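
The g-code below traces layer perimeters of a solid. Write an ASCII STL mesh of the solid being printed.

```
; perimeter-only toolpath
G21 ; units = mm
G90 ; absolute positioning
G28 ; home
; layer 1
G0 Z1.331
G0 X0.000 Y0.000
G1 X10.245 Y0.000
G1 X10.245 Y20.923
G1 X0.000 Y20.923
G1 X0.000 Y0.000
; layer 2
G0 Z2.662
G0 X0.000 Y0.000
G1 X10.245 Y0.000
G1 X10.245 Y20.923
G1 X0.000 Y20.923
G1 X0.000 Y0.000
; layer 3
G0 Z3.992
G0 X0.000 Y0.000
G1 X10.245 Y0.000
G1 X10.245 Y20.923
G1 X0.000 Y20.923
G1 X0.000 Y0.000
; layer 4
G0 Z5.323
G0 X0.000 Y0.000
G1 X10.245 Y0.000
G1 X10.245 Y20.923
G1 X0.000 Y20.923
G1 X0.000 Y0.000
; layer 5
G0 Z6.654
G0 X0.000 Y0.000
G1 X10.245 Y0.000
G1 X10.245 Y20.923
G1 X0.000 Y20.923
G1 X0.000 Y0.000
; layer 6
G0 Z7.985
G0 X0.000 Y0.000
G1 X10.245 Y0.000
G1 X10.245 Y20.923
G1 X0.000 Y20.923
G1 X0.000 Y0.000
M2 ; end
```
solid part
  facet normal 0.0000 0.0000 -1.0000
    outer loop
      vertex 10.245 20.923 0.000
      vertex 10.245 0.000 0.000
      vertex 0.000 0.000 0.000
    endloop
  endfacet
  facet normal 0.0000 0.0000 -1.0000
    outer loop
      vertex 0.000 20.923 0.000
      vertex 10.245 20.923 0.000
      vertex 0.000 0.000 0.000
    endloop
  endfacet
  facet normal 0.0000 0.0000 1.0000
    outer loop
      vertex 0.000 0.000 7.985
      vertex 10.245 0.000 7.985
      vertex 10.245 20.923 7.985
    endloop
  endfacet
  facet normal 0.0000 0.0000 1.0000
    outer loop
      vertex 0.000 0.000 7.985
      vertex 10.245 20.923 7.985
      vertex 0.000 20.923 7.985
    endloop
  endfacet
  facet normal 0.0000 -1.0000 0.0000
    outer loop
      vertex 0.000 0.000 0.000
      vertex 10.245 0.000 0.000
      vertex 10.245 0.000 7.985
    endloop
  endfacet
  facet normal 0.0000 -1.0000 0.0000
    outer loop
      vertex 0.000 0.000 0.000
      vertex 10.245 0.000 7.985
      vertex 0.000 0.000 7.985
    endloop
  endfacet
  facet normal 0.0000 1.0000 0.0000
    outer loop
      vertex 10.245 20.923 7.985
      vertex 10.245 20.923 0.000
      vertex 0.000 20.923 0.000
    endloop
  endfacet
  facet normal 0.0000 1.0000 0.0000
    outer loop
      vertex 0.000 20.923 7.985
      vertex 10.245 20.923 7.985
      vertex 0.000 20.923 0.000
    endloop
  endfacet
  facet normal -1.0000 0.0000 0.0000
    outer loop
      vertex 0.000 20.923 7.985
      vertex 0.000 20.923 0.000
      vertex 0.000 0.000 0.000
    endloop
  endfacet
  facet normal -1.0000 0.0000 0.0000
    outer loop
      vertex 0.000 0.000 7.985
      vertex 0.000 20.923 7.985
      vertex 0.000 0.000 0.000
    endloop
  endfacet
  facet normal 1.0000 0.0000 0.0000
    outer loop
      vertex 10.245 0.000 0.000
      vertex 10.245 20.923 0.000
      vertex 10.245 20.923 7.985
    endloop
  endfacet
  facet normal 1.0000 0.0000 0.0000
    outer loop
      vertex 10.245 0.000 0.000
      vertex 10.245 20.923 7.985
      vertex 10.245 0.000 7.985
    endloop
  endfacet
endsolid part

The G0 Z moves step by Δz≈1.331 mm. Every layer's G1 loop is the same polygon, so the solid is a straight extrusion of it from z=0 to z≈7.99. Closing with flat bottom and top caps and triangulating gives 12 facets — a rectangular box, roughly 10.2 × 20.9 mm footprint and 7.99 mm tall.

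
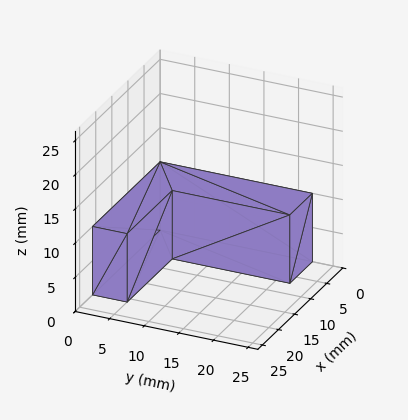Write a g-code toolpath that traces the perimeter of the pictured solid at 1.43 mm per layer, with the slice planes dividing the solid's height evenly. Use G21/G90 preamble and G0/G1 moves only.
Reading the render: the shape is an L-shaped prism: outer 21 × 22 mm, arm thicknesses ≈ 5 mm (horizontal) and 7 mm (vertical), extruded 10 mm in z (dimensions read to the nearest mm from the axis ticks). For the g-code, the solid's height is divided into equal slices at the stated Δz and each level perimeter traced with G1 moves after a G0 lift.

; perimeter-only toolpath
G21 ; units = mm
G90 ; absolute positioning
G28 ; home
; layer 1
G0 Z1.43
G0 X0.00 Y0.00
G1 X21.00 Y0.00
G1 X21.00 Y5.00
G1 X7.00 Y5.00
G1 X7.00 Y22.00
G1 X0.00 Y22.00
G1 X0.00 Y0.00
; layer 2
G0 Z2.86
G0 X0.00 Y0.00
G1 X21.00 Y0.00
G1 X21.00 Y5.00
G1 X7.00 Y5.00
G1 X7.00 Y22.00
G1 X0.00 Y22.00
G1 X0.00 Y0.00
; layer 3
G0 Z4.29
G0 X0.00 Y0.00
G1 X21.00 Y0.00
G1 X21.00 Y5.00
G1 X7.00 Y5.00
G1 X7.00 Y22.00
G1 X0.00 Y22.00
G1 X0.00 Y0.00
; layer 4
G0 Z5.71
G0 X0.00 Y0.00
G1 X21.00 Y0.00
G1 X21.00 Y5.00
G1 X7.00 Y5.00
G1 X7.00 Y22.00
G1 X0.00 Y22.00
G1 X0.00 Y0.00
; layer 5
G0 Z7.14
G0 X0.00 Y0.00
G1 X21.00 Y0.00
G1 X21.00 Y5.00
G1 X7.00 Y5.00
G1 X7.00 Y22.00
G1 X0.00 Y22.00
G1 X0.00 Y0.00
; layer 6
G0 Z8.57
G0 X0.00 Y0.00
G1 X21.00 Y0.00
G1 X21.00 Y5.00
G1 X7.00 Y5.00
G1 X7.00 Y22.00
G1 X0.00 Y22.00
G1 X0.00 Y0.00
; layer 7
G0 Z10.00
G0 X0.00 Y0.00
G1 X21.00 Y0.00
G1 X21.00 Y5.00
G1 X7.00 Y5.00
G1 X7.00 Y22.00
G1 X0.00 Y22.00
G1 X0.00 Y0.00
M2 ; end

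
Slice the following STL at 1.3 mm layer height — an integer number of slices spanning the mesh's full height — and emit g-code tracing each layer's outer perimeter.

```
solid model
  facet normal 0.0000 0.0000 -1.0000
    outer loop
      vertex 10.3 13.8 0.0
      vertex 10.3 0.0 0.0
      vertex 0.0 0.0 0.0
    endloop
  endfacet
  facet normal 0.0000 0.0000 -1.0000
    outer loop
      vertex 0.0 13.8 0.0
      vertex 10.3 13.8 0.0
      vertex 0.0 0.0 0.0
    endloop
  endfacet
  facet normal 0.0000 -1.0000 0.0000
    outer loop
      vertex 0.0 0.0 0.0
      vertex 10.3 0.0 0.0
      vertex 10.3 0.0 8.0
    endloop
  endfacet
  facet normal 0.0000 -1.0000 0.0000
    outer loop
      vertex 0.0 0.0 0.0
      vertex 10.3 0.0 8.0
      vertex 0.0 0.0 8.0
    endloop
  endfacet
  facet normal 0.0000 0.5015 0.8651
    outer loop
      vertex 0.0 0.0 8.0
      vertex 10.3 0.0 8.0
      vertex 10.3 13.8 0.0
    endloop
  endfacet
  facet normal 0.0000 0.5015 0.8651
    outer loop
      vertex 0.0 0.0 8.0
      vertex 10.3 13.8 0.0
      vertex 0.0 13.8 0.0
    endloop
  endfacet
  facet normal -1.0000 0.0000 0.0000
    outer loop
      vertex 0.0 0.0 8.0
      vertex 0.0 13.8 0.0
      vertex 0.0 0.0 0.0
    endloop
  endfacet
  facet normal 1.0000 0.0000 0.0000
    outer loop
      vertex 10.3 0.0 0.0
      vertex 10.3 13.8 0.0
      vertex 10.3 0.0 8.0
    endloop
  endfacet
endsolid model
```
; perimeter-only toolpath
G21 ; units = mm
G90 ; absolute positioning
G28 ; home
; layer 1
G0 Z1.3
G0 X0.0 Y0.0
G1 X10.3 Y0.0
G1 X10.3 Y11.5
G1 X0.0 Y11.5
G1 X0.0 Y0.0
; layer 2
G0 Z2.7
G0 X0.0 Y0.0
G1 X10.3 Y0.0
G1 X10.3 Y9.2
G1 X0.0 Y9.2
G1 X0.0 Y0.0
; layer 3
G0 Z4.0
G0 X0.0 Y0.0
G1 X10.3 Y0.0
G1 X10.3 Y6.9
G1 X0.0 Y6.9
G1 X0.0 Y0.0
; layer 4
G0 Z5.3
G0 X0.0 Y0.0
G1 X10.3 Y0.0
G1 X10.3 Y4.6
G1 X0.0 Y4.6
G1 X0.0 Y0.0
; layer 5
G0 Z6.7
G0 X0.0 Y0.0
G1 X10.3 Y0.0
G1 X10.3 Y2.3
G1 X0.0 Y2.3
G1 X0.0 Y0.0
M2 ; end

The solid is a wedge (ramp): 10.3 × 13.8 mm base, rising to 8 mm along the y=0 edge and sloping linearly to z=0 at y=13.8. Slicing at Δz = 1.3 mm — 6 equal slices spanning the solid's height, so layer i sits at z = i·h/6 — gives 5 non-empty perimeters. Each is a 4-segment closed polygon; G0 lifts to the layer z and rapids to the start vertex, then G1 traces the edges. The cross-section shrinks linearly with z (the slice at the apex is degenerate and omitted).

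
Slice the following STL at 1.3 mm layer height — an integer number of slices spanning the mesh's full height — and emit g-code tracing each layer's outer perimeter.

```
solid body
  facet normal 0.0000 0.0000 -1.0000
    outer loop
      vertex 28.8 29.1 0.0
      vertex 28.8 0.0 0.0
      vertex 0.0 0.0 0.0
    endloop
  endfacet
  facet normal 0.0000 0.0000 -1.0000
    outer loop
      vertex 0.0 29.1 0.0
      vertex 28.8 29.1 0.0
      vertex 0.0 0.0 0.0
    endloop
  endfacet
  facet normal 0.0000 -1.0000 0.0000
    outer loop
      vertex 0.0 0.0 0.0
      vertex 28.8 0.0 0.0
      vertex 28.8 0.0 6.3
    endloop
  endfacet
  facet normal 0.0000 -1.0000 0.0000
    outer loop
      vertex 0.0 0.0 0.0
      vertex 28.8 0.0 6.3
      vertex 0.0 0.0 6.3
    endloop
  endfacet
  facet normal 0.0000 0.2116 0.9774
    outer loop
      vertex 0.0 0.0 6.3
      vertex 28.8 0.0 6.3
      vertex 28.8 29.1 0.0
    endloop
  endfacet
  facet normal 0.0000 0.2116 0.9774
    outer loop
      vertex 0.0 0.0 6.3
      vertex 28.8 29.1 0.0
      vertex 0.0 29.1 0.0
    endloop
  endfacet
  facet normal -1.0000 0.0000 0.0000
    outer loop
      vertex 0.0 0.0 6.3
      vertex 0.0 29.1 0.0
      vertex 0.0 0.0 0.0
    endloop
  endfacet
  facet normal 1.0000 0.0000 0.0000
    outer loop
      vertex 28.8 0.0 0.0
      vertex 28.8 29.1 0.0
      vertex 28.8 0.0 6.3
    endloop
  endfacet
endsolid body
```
; perimeter-only toolpath
G21 ; units = mm
G90 ; absolute positioning
G28 ; home
; layer 1
G0 Z1.3
G0 X0.0 Y0.0
G1 X28.8 Y0.0
G1 X28.8 Y23.3
G1 X0.0 Y23.3
G1 X0.0 Y0.0
; layer 2
G0 Z2.5
G0 X0.0 Y0.0
G1 X28.8 Y0.0
G1 X28.8 Y17.5
G1 X0.0 Y17.5
G1 X0.0 Y0.0
; layer 3
G0 Z3.8
G0 X0.0 Y0.0
G1 X28.8 Y0.0
G1 X28.8 Y11.6
G1 X0.0 Y11.6
G1 X0.0 Y0.0
; layer 4
G0 Z5.0
G0 X0.0 Y0.0
G1 X28.8 Y0.0
G1 X28.8 Y5.8
G1 X0.0 Y5.8
G1 X0.0 Y0.0
M2 ; end

The solid is a wedge (ramp): 28.8 × 29.1 mm base, rising to 6.3 mm along the y=0 edge and sloping linearly to z=0 at y=29.1. Slicing at Δz = 1.3 mm — 5 equal slices spanning the solid's height, so layer i sits at z = i·h/5 — gives 4 non-empty perimeters. Each is a 4-segment closed polygon; G0 lifts to the layer z and rapids to the start vertex, then G1 traces the edges. The cross-section shrinks linearly with z (the slice at the apex is degenerate and omitted).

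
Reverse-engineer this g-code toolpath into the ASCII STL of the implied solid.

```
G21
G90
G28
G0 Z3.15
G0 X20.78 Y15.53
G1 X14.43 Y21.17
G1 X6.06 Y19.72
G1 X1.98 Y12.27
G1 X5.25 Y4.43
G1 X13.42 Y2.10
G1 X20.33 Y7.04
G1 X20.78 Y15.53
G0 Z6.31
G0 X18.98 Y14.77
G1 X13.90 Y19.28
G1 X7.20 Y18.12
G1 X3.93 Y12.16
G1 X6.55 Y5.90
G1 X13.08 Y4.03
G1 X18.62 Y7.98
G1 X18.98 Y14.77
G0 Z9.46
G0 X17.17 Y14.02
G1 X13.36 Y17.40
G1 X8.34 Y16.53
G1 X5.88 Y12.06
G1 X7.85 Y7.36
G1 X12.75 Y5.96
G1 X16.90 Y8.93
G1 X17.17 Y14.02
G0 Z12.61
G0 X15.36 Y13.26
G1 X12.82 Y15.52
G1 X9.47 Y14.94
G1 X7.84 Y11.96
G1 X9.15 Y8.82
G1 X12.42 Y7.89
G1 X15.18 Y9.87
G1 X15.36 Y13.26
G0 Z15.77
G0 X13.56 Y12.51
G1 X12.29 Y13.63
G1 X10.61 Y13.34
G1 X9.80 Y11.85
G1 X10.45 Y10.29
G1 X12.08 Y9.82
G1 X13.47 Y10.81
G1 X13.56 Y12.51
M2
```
solid part
  facet normal 0.0000 0.0000 -1.0000
    outer loop
      vertex 4.92 21.31 0.00
      vertex 14.97 23.05 0.00
      vertex 22.59 16.28 0.00
    endloop
  endfacet
  facet normal 0.0000 0.0000 -1.0000
    outer loop
      vertex 0.02 12.37 0.00
      vertex 4.92 21.31 0.00
      vertex 22.59 16.28 0.00
    endloop
  endfacet
  facet normal 0.0000 0.0000 -1.0000
    outer loop
      vertex 3.95 2.97 0.00
      vertex 0.02 12.37 0.00
      vertex 22.59 16.28 0.00
    endloop
  endfacet
  facet normal 0.0000 0.0000 -1.0000
    outer loop
      vertex 13.75 0.17 0.00
      vertex 3.95 2.97 0.00
      vertex 22.59 16.28 0.00
    endloop
  endfacet
  facet normal 0.0000 0.0000 -1.0000
    outer loop
      vertex 22.05 6.10 0.00
      vertex 13.75 0.17 0.00
      vertex 22.59 16.28 0.00
    endloop
  endfacet
  facet normal 0.5796 0.6524 0.4883
    outer loop
      vertex 22.59 16.28 0.00
      vertex 14.97 23.05 0.00
      vertex 11.75 11.75 18.92
    endloop
  endfacet
  facet normal -0.1489 0.8599 0.4882
    outer loop
      vertex 14.97 23.05 0.00
      vertex 4.92 21.31 0.00
      vertex 11.75 11.75 18.92
    endloop
  endfacet
  facet normal -0.7653 0.4195 0.4882
    outer loop
      vertex 4.92 21.31 0.00
      vertex 0.02 12.37 0.00
      vertex 11.75 11.75 18.92
    endloop
  endfacet
  facet normal -0.8052 -0.3366 0.4882
    outer loop
      vertex 0.02 12.37 0.00
      vertex 3.95 2.97 0.00
      vertex 11.75 11.75 18.92
    endloop
  endfacet
  facet normal -0.2398 -0.8391 0.4882
    outer loop
      vertex 3.95 2.97 0.00
      vertex 13.75 0.17 0.00
      vertex 11.75 11.75 18.92
    endloop
  endfacet
  facet normal 0.5073 -0.7101 0.4882
    outer loop
      vertex 13.75 0.17 0.00
      vertex 22.05 6.10 0.00
      vertex 11.75 11.75 18.92
    endloop
  endfacet
  facet normal 0.8715 -0.0462 0.4882
    outer loop
      vertex 22.05 6.10 0.00
      vertex 22.59 16.28 0.00
      vertex 11.75 11.75 18.92
    endloop
  endfacet
endsolid part

The G0 Z moves step by Δz≈3.15 mm. The G1 loops shrink linearly with z, so the solid tapers from its base footprint up to z≈18.9. Closing with a flat bottom cap and the tapered top and triangulating gives 12 facets — a regular 7-sided pyramid, base circumscribed radius ≈ 11.8 mm, apex at z ≈ 18.9 mm.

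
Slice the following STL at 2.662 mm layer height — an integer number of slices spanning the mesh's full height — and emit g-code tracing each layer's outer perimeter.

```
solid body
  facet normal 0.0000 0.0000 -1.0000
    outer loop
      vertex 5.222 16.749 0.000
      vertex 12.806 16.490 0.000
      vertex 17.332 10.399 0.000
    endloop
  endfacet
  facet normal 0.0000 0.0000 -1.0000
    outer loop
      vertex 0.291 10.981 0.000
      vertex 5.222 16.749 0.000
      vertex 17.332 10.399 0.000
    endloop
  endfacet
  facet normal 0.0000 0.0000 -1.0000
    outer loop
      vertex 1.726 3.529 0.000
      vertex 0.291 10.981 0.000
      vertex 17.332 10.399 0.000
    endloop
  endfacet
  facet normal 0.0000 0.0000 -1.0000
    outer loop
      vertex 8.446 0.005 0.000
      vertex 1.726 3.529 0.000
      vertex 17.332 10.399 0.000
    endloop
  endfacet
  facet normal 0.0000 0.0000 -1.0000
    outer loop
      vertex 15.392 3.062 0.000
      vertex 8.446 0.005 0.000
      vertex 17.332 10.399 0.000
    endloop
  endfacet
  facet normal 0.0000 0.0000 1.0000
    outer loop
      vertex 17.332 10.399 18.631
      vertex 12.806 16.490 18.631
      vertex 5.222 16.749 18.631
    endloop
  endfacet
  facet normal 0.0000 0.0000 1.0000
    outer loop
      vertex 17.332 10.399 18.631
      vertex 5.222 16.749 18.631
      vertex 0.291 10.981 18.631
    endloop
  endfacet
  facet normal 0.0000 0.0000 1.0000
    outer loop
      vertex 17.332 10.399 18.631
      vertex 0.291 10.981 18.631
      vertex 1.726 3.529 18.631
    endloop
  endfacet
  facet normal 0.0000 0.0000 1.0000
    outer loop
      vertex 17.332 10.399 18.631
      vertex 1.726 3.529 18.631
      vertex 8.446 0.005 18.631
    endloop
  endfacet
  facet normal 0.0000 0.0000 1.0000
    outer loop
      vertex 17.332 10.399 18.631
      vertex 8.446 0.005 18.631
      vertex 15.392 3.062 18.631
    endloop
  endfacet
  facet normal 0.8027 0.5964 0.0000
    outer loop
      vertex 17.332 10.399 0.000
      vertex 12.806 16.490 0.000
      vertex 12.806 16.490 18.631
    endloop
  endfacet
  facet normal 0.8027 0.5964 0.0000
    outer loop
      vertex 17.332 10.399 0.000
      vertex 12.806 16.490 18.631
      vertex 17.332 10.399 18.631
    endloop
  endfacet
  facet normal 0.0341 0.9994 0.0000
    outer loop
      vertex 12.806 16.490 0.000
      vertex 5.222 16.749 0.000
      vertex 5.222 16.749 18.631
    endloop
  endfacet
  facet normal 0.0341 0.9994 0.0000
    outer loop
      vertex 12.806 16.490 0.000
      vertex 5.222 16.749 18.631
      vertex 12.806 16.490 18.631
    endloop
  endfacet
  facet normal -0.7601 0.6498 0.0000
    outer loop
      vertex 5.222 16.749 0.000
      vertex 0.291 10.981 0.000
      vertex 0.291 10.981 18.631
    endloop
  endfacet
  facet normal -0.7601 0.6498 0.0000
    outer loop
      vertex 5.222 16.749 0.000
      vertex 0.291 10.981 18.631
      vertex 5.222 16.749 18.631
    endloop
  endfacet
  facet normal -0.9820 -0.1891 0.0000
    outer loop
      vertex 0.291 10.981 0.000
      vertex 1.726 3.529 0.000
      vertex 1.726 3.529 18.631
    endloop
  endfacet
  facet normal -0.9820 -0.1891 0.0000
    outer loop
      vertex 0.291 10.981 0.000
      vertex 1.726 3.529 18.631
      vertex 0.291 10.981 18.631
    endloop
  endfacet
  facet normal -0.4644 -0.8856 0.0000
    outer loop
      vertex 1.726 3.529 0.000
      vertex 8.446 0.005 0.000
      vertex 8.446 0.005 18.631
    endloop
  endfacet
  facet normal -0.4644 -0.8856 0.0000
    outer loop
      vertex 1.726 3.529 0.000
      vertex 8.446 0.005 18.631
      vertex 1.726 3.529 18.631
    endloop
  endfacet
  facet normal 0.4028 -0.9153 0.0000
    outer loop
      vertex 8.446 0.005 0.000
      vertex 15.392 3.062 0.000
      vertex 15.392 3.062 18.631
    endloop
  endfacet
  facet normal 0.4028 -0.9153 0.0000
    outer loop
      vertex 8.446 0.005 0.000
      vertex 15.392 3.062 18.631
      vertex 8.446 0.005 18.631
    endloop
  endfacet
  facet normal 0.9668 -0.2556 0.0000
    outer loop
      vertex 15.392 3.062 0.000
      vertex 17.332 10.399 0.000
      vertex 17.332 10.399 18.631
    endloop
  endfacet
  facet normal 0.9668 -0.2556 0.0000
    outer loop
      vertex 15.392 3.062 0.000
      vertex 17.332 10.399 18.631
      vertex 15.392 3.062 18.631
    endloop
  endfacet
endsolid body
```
; perimeter-only toolpath
G21 ; units = mm
G90 ; absolute positioning
G28 ; home
; layer 1
G0 Z2.662
G0 X17.332 Y10.399
G1 X12.806 Y16.490
G1 X5.222 Y16.749
G1 X0.291 Y10.981
G1 X1.726 Y3.529
G1 X8.446 Y0.005
G1 X15.392 Y3.062
G1 X17.332 Y10.399
; layer 2
G0 Z5.323
G0 X17.332 Y10.399
G1 X12.806 Y16.490
G1 X5.222 Y16.749
G1 X0.291 Y10.981
G1 X1.726 Y3.529
G1 X8.446 Y0.005
G1 X15.392 Y3.062
G1 X17.332 Y10.399
; layer 3
G0 Z7.985
G0 X17.332 Y10.399
G1 X12.806 Y16.490
G1 X5.222 Y16.749
G1 X0.291 Y10.981
G1 X1.726 Y3.529
G1 X8.446 Y0.005
G1 X15.392 Y3.062
G1 X17.332 Y10.399
; layer 4
G0 Z10.646
G0 X17.332 Y10.399
G1 X12.806 Y16.490
G1 X5.222 Y16.749
G1 X0.291 Y10.981
G1 X1.726 Y3.529
G1 X8.446 Y0.005
G1 X15.392 Y3.062
G1 X17.332 Y10.399
; layer 5
G0 Z13.308
G0 X17.332 Y10.399
G1 X12.806 Y16.490
G1 X5.222 Y16.749
G1 X0.291 Y10.981
G1 X1.726 Y3.529
G1 X8.446 Y0.005
G1 X15.392 Y3.062
G1 X17.332 Y10.399
; layer 6
G0 Z15.969
G0 X17.332 Y10.399
G1 X12.806 Y16.490
G1 X5.222 Y16.749
G1 X0.291 Y10.981
G1 X1.726 Y3.529
G1 X8.446 Y0.005
G1 X15.392 Y3.062
G1 X17.332 Y10.399
; layer 7
G0 Z18.631
G0 X17.332 Y10.399
G1 X12.806 Y16.490
G1 X5.222 Y16.749
G1 X0.291 Y10.981
G1 X1.726 Y3.529
G1 X8.446 Y0.005
G1 X15.392 Y3.062
G1 X17.332 Y10.399
M2 ; end

The solid is a regular 7-sided prism (a cylinder approximated with 7 flat sides), circumscribed radius ≈ 8.74 mm, height ≈ 18.6 mm. Slicing at Δz = 2.662 mm — 7 equal slices spanning the solid's height, so layer i sits at z = i·h/7 — gives 7 non-empty perimeters. Each is a 7-segment closed polygon; G0 lifts to the layer z and rapids to the start vertex, then G1 traces the edges.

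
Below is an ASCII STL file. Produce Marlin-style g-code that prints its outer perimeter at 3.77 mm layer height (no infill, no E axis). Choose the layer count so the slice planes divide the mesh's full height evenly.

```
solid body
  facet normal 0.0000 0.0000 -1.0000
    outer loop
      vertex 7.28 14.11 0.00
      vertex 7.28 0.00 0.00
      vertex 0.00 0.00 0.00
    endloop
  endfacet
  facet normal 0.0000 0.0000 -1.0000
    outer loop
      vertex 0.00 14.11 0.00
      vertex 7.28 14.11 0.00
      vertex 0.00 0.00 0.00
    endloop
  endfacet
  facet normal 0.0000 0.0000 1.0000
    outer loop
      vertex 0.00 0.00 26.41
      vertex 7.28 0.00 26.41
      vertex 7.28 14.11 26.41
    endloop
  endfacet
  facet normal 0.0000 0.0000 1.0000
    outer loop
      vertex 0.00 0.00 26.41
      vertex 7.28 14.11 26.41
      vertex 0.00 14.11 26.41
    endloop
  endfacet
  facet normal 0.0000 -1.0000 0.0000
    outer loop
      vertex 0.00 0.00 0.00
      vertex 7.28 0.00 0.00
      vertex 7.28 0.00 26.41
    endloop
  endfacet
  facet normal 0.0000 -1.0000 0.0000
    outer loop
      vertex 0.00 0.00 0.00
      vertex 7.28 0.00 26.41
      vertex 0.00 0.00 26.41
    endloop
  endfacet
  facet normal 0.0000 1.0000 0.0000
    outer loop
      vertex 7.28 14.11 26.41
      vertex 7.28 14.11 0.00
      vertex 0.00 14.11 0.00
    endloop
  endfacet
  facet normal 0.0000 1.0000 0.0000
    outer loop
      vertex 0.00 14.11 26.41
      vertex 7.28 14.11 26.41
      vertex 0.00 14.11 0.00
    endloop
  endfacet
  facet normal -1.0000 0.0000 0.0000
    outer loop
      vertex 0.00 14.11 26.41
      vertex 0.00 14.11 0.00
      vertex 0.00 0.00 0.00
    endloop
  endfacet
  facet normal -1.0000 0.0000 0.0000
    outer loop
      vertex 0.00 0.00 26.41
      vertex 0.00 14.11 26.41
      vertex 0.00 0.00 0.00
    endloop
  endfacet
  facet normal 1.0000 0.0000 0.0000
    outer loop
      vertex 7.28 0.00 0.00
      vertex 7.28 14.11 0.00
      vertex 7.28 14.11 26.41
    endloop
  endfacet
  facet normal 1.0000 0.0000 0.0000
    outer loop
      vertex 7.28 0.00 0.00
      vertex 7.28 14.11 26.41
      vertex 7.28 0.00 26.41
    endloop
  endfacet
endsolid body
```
; perimeter-only toolpath
G21 ; units = mm
G90 ; absolute positioning
G28 ; home
; layer 1
G0 Z3.77
G0 X0.00 Y0.00
G1 X7.28 Y0.00
G1 X7.28 Y14.11
G1 X0.00 Y14.11
G1 X0.00 Y0.00
; layer 2
G0 Z7.55
G0 X0.00 Y0.00
G1 X7.28 Y0.00
G1 X7.28 Y14.11
G1 X0.00 Y14.11
G1 X0.00 Y0.00
; layer 3
G0 Z11.32
G0 X0.00 Y0.00
G1 X7.28 Y0.00
G1 X7.28 Y14.11
G1 X0.00 Y14.11
G1 X0.00 Y0.00
; layer 4
G0 Z15.09
G0 X0.00 Y0.00
G1 X7.28 Y0.00
G1 X7.28 Y14.11
G1 X0.00 Y14.11
G1 X0.00 Y0.00
; layer 5
G0 Z18.86
G0 X0.00 Y0.00
G1 X7.28 Y0.00
G1 X7.28 Y14.11
G1 X0.00 Y14.11
G1 X0.00 Y0.00
; layer 6
G0 Z22.64
G0 X0.00 Y0.00
G1 X7.28 Y0.00
G1 X7.28 Y14.11
G1 X0.00 Y14.11
G1 X0.00 Y0.00
; layer 7
G0 Z26.41
G0 X0.00 Y0.00
G1 X7.28 Y0.00
G1 X7.28 Y14.11
G1 X0.00 Y14.11
G1 X0.00 Y0.00
M2 ; end

The solid is a rectangular box, roughly 7.28 × 14.1 mm footprint and 26.4 mm tall. Slicing at Δz = 3.77 mm — 7 equal slices spanning the solid's height, so layer i sits at z = i·h/7 — gives 7 non-empty perimeters. Each is a 4-segment closed polygon; G0 lifts to the layer z and rapids to the start vertex, then G1 traces the edges.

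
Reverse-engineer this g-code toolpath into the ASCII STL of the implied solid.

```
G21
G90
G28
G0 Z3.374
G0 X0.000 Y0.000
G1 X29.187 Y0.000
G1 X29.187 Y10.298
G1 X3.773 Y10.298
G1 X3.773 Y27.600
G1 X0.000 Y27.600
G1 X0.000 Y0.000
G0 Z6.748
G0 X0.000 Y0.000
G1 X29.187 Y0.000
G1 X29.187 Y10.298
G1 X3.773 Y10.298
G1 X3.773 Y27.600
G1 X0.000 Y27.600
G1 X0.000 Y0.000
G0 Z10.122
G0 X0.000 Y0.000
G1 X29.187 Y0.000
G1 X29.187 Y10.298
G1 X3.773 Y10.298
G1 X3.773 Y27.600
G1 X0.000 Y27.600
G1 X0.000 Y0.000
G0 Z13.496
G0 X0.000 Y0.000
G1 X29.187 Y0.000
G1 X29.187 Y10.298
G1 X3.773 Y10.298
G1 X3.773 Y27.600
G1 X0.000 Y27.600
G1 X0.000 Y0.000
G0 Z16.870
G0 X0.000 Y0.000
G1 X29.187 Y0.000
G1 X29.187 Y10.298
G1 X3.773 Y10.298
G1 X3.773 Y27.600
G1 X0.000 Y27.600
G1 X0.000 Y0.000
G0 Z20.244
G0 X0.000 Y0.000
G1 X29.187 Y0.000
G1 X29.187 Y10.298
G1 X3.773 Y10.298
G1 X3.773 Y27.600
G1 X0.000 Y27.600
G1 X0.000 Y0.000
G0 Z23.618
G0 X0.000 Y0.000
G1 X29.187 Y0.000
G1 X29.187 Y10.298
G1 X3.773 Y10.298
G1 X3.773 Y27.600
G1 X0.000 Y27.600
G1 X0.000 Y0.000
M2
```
solid part
  facet normal 0.0000 0.0000 -1.0000
    outer loop
      vertex 29.187 10.298 0.000
      vertex 29.187 0.000 0.000
      vertex 0.000 0.000 0.000
    endloop
  endfacet
  facet normal 0.0000 0.0000 -1.0000
    outer loop
      vertex 3.773 10.298 0.000
      vertex 29.187 10.298 0.000
      vertex 0.000 0.000 0.000
    endloop
  endfacet
  facet normal 0.0000 0.0000 -1.0000
    outer loop
      vertex 3.773 27.600 0.000
      vertex 3.773 10.298 0.000
      vertex 0.000 0.000 0.000
    endloop
  endfacet
  facet normal 0.0000 0.0000 -1.0000
    outer loop
      vertex 0.000 27.600 0.000
      vertex 3.773 27.600 0.000
      vertex 0.000 0.000 0.000
    endloop
  endfacet
  facet normal 0.0000 0.0000 1.0000
    outer loop
      vertex 0.000 0.000 23.618
      vertex 29.187 0.000 23.618
      vertex 29.187 10.298 23.618
    endloop
  endfacet
  facet normal 0.0000 0.0000 1.0000
    outer loop
      vertex 0.000 0.000 23.618
      vertex 29.187 10.298 23.618
      vertex 3.773 10.298 23.618
    endloop
  endfacet
  facet normal 0.0000 0.0000 1.0000
    outer loop
      vertex 0.000 0.000 23.618
      vertex 3.773 10.298 23.618
      vertex 3.773 27.600 23.618
    endloop
  endfacet
  facet normal 0.0000 0.0000 1.0000
    outer loop
      vertex 0.000 0.000 23.618
      vertex 3.773 27.600 23.618
      vertex 0.000 27.600 23.618
    endloop
  endfacet
  facet normal 0.0000 -1.0000 0.0000
    outer loop
      vertex 0.000 0.000 0.000
      vertex 29.187 0.000 0.000
      vertex 29.187 0.000 23.618
    endloop
  endfacet
  facet normal 0.0000 -1.0000 0.0000
    outer loop
      vertex 0.000 0.000 0.000
      vertex 29.187 0.000 23.618
      vertex 0.000 0.000 23.618
    endloop
  endfacet
  facet normal 1.0000 0.0000 0.0000
    outer loop
      vertex 29.187 0.000 0.000
      vertex 29.187 10.298 0.000
      vertex 29.187 10.298 23.618
    endloop
  endfacet
  facet normal 1.0000 0.0000 0.0000
    outer loop
      vertex 29.187 0.000 0.000
      vertex 29.187 10.298 23.618
      vertex 29.187 0.000 23.618
    endloop
  endfacet
  facet normal 0.0000 1.0000 0.0000
    outer loop
      vertex 29.187 10.298 0.000
      vertex 3.773 10.298 0.000
      vertex 3.773 10.298 23.618
    endloop
  endfacet
  facet normal 0.0000 1.0000 0.0000
    outer loop
      vertex 29.187 10.298 0.000
      vertex 3.773 10.298 23.618
      vertex 29.187 10.298 23.618
    endloop
  endfacet
  facet normal 1.0000 0.0000 0.0000
    outer loop
      vertex 3.773 10.298 0.000
      vertex 3.773 27.600 0.000
      vertex 3.773 27.600 23.618
    endloop
  endfacet
  facet normal 1.0000 0.0000 0.0000
    outer loop
      vertex 3.773 10.298 0.000
      vertex 3.773 27.600 23.618
      vertex 3.773 10.298 23.618
    endloop
  endfacet
  facet normal 0.0000 1.0000 0.0000
    outer loop
      vertex 3.773 27.600 0.000
      vertex 0.000 27.600 0.000
      vertex 0.000 27.600 23.618
    endloop
  endfacet
  facet normal 0.0000 1.0000 0.0000
    outer loop
      vertex 3.773 27.600 0.000
      vertex 0.000 27.600 23.618
      vertex 3.773 27.600 23.618
    endloop
  endfacet
  facet normal -1.0000 0.0000 0.0000
    outer loop
      vertex 0.000 27.600 0.000
      vertex 0.000 0.000 0.000
      vertex 0.000 0.000 23.618
    endloop
  endfacet
  facet normal -1.0000 0.0000 0.0000
    outer loop
      vertex 0.000 27.600 0.000
      vertex 0.000 0.000 23.618
      vertex 0.000 27.600 23.618
    endloop
  endfacet
endsolid part

The G0 Z moves step by Δz≈3.374 mm. Every layer's G1 loop is the same polygon, so the solid is a straight extrusion of it from z=0 to z≈23.6. Closing with flat bottom and top caps and triangulating gives 20 facets — an L-shaped prism: outer 29.2 × 27.6 mm, arm thicknesses ≈ 10.3 mm (horizontal) and 3.77 mm (vertical), extruded 23.6 mm in z.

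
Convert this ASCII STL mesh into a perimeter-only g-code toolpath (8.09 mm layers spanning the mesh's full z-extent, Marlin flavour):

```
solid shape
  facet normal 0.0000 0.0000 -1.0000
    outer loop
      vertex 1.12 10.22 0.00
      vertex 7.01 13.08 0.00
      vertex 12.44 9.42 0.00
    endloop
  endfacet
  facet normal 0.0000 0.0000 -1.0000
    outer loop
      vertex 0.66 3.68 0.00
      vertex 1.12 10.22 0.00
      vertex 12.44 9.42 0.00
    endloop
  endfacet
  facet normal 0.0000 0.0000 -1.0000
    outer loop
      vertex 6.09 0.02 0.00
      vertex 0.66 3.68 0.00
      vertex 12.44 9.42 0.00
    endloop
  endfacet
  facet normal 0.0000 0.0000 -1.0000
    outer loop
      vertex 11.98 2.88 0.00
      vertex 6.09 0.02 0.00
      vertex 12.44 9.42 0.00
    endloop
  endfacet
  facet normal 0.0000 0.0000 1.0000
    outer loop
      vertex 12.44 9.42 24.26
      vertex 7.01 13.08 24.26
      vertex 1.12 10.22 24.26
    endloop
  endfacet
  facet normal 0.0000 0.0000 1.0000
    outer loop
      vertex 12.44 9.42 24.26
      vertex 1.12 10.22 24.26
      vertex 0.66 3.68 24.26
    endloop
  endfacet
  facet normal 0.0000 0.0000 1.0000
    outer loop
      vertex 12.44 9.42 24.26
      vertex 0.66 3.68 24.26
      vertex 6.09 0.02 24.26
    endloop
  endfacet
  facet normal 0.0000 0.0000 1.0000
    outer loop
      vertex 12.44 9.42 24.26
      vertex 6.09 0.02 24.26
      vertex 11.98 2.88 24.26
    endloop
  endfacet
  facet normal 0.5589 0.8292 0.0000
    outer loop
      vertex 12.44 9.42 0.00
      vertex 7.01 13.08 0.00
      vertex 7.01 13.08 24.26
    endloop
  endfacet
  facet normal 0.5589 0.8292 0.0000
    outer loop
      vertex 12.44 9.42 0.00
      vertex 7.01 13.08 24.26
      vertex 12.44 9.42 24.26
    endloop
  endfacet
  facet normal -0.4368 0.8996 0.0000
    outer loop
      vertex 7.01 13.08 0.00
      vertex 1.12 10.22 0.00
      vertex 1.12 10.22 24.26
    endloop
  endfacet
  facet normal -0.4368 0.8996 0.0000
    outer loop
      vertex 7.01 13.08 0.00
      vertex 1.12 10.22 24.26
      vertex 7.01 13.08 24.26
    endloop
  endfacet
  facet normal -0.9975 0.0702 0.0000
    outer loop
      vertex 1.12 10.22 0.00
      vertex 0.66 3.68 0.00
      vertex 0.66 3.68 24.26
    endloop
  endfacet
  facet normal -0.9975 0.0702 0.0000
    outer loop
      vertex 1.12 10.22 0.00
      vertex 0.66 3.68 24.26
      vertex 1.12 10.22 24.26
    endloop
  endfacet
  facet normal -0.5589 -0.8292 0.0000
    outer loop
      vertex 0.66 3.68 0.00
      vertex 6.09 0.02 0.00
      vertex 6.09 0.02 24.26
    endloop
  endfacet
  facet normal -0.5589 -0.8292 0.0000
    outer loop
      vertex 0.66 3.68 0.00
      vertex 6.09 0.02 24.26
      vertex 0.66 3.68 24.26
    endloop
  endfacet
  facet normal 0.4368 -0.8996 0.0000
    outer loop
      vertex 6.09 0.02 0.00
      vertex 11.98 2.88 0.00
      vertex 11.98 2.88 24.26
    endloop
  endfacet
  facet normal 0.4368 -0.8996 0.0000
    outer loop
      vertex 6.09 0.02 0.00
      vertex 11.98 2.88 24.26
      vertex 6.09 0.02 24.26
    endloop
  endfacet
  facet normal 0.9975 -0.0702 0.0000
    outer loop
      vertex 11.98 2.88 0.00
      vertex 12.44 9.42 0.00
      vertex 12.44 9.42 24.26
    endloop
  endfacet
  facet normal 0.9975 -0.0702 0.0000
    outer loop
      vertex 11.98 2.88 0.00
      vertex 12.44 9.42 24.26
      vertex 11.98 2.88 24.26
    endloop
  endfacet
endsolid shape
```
; perimeter-only toolpath
G21 ; units = mm
G90 ; absolute positioning
G28 ; home
; layer 1
G0 Z8.09
G0 X12.44 Y9.42
G1 X7.01 Y13.08
G1 X1.12 Y10.22
G1 X0.66 Y3.68
G1 X6.09 Y0.02
G1 X11.98 Y2.88
G1 X12.44 Y9.42
; layer 2
G0 Z16.17
G0 X12.44 Y9.42
G1 X7.01 Y13.08
G1 X1.12 Y10.22
G1 X0.66 Y3.68
G1 X6.09 Y0.02
G1 X11.98 Y2.88
G1 X12.44 Y9.42
; layer 3
G0 Z24.26
G0 X12.44 Y9.42
G1 X7.01 Y13.08
G1 X1.12 Y10.22
G1 X0.66 Y3.68
G1 X6.09 Y0.02
G1 X11.98 Y2.88
G1 X12.44 Y9.42
M2 ; end

The solid is a regular 6-sided prism (a cylinder approximated with 6 flat sides), circumscribed radius ≈ 6.55 mm, height ≈ 24.3 mm. Slicing at Δz = 8.09 mm — 3 equal slices spanning the solid's height, so layer i sits at z = i·h/3 — gives 3 non-empty perimeters. Each is a 6-segment closed polygon; G0 lifts to the layer z and rapids to the start vertex, then G1 traces the edges.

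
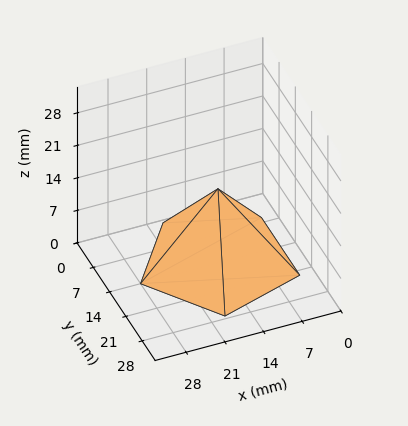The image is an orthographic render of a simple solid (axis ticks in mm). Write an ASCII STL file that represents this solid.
Reading the render: the shape is a regular 5-sided pyramid, base circumscribed radius ≈ 14 mm, apex at z ≈ 16 mm (dimensions read to the nearest mm from the axis ticks). For the STL, each face is triangulated and given an outward normal.

solid part
  facet normal 0.0000 0.0000 -1.0000
    outer loop
      vertex 2.67 22.23 0.00
      vertex 18.33 27.31 0.00
      vertex 28.00 14.00 0.00
    endloop
  endfacet
  facet normal 0.0000 0.0000 -1.0000
    outer loop
      vertex 2.67 5.77 0.00
      vertex 2.67 22.23 0.00
      vertex 28.00 14.00 0.00
    endloop
  endfacet
  facet normal 0.0000 0.0000 -1.0000
    outer loop
      vertex 18.33 0.69 0.00
      vertex 2.67 5.77 0.00
      vertex 28.00 14.00 0.00
    endloop
  endfacet
  facet normal 0.6603 0.4797 0.5778
    outer loop
      vertex 28.00 14.00 0.00
      vertex 18.33 27.31 0.00
      vertex 14.00 14.00 16.00
    endloop
  endfacet
  facet normal -0.2519 0.7764 0.5777
    outer loop
      vertex 18.33 27.31 0.00
      vertex 2.67 22.23 0.00
      vertex 14.00 14.00 16.00
    endloop
  endfacet
  facet normal -0.8161 0.0000 0.5779
    outer loop
      vertex 2.67 22.23 0.00
      vertex 2.67 5.77 0.00
      vertex 14.00 14.00 16.00
    endloop
  endfacet
  facet normal -0.2519 -0.7764 0.5777
    outer loop
      vertex 2.67 5.77 0.00
      vertex 18.33 0.69 0.00
      vertex 14.00 14.00 16.00
    endloop
  endfacet
  facet normal 0.6603 -0.4797 0.5778
    outer loop
      vertex 18.33 0.69 0.00
      vertex 28.00 14.00 0.00
      vertex 14.00 14.00 16.00
    endloop
  endfacet
endsolid part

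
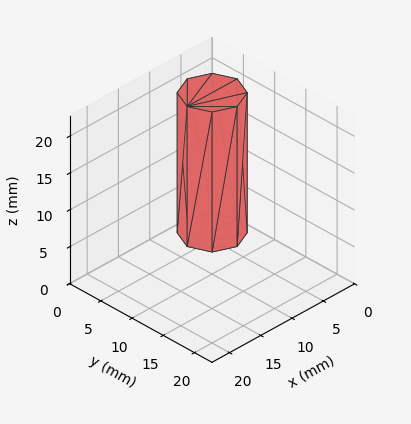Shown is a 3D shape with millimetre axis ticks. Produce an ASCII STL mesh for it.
Reading the render: the shape is a regular 8-sided prism (a cylinder approximated with 8 flat sides), circumscribed radius ≈ 4 mm, height ≈ 19 mm (dimensions read to the nearest mm from the axis ticks). For the STL, each face is triangulated and given an outward normal.

solid part
  facet normal 0.0000 0.0000 -1.0000
    outer loop
      vertex 4.0 8.0 0.0
      vertex 6.8 6.8 0.0
      vertex 8.0 4.0 0.0
    endloop
  endfacet
  facet normal 0.0000 0.0000 -1.0000
    outer loop
      vertex 1.2 6.8 0.0
      vertex 4.0 8.0 0.0
      vertex 8.0 4.0 0.0
    endloop
  endfacet
  facet normal 0.0000 0.0000 -1.0000
    outer loop
      vertex 0.0 4.0 0.0
      vertex 1.2 6.8 0.0
      vertex 8.0 4.0 0.0
    endloop
  endfacet
  facet normal 0.0000 0.0000 -1.0000
    outer loop
      vertex 1.2 1.2 0.0
      vertex 0.0 4.0 0.0
      vertex 8.0 4.0 0.0
    endloop
  endfacet
  facet normal 0.0000 0.0000 -1.0000
    outer loop
      vertex 4.0 0.0 0.0
      vertex 1.2 1.2 0.0
      vertex 8.0 4.0 0.0
    endloop
  endfacet
  facet normal 0.0000 0.0000 -1.0000
    outer loop
      vertex 6.8 1.2 0.0
      vertex 4.0 0.0 0.0
      vertex 8.0 4.0 0.0
    endloop
  endfacet
  facet normal 0.0000 0.0000 1.0000
    outer loop
      vertex 8.0 4.0 19.0
      vertex 6.8 6.8 19.0
      vertex 4.0 8.0 19.0
    endloop
  endfacet
  facet normal 0.0000 0.0000 1.0000
    outer loop
      vertex 8.0 4.0 19.0
      vertex 4.0 8.0 19.0
      vertex 1.2 6.8 19.0
    endloop
  endfacet
  facet normal 0.0000 0.0000 1.0000
    outer loop
      vertex 8.0 4.0 19.0
      vertex 1.2 6.8 19.0
      vertex 0.0 4.0 19.0
    endloop
  endfacet
  facet normal 0.0000 0.0000 1.0000
    outer loop
      vertex 8.0 4.0 19.0
      vertex 0.0 4.0 19.0
      vertex 1.2 1.2 19.0
    endloop
  endfacet
  facet normal 0.0000 0.0000 1.0000
    outer loop
      vertex 8.0 4.0 19.0
      vertex 1.2 1.2 19.0
      vertex 4.0 0.0 19.0
    endloop
  endfacet
  facet normal 0.0000 0.0000 1.0000
    outer loop
      vertex 8.0 4.0 19.0
      vertex 4.0 0.0 19.0
      vertex 6.8 1.2 19.0
    endloop
  endfacet
  facet normal 0.9191 0.3939 0.0000
    outer loop
      vertex 8.0 4.0 0.0
      vertex 6.8 6.8 0.0
      vertex 6.8 6.8 19.0
    endloop
  endfacet
  facet normal 0.9191 0.3939 0.0000
    outer loop
      vertex 8.0 4.0 0.0
      vertex 6.8 6.8 19.0
      vertex 8.0 4.0 19.0
    endloop
  endfacet
  facet normal 0.3939 0.9191 0.0000
    outer loop
      vertex 6.8 6.8 0.0
      vertex 4.0 8.0 0.0
      vertex 4.0 8.0 19.0
    endloop
  endfacet
  facet normal 0.3939 0.9191 0.0000
    outer loop
      vertex 6.8 6.8 0.0
      vertex 4.0 8.0 19.0
      vertex 6.8 6.8 19.0
    endloop
  endfacet
  facet normal -0.3939 0.9191 0.0000
    outer loop
      vertex 4.0 8.0 0.0
      vertex 1.2 6.8 0.0
      vertex 1.2 6.8 19.0
    endloop
  endfacet
  facet normal -0.3939 0.9191 0.0000
    outer loop
      vertex 4.0 8.0 0.0
      vertex 1.2 6.8 19.0
      vertex 4.0 8.0 19.0
    endloop
  endfacet
  facet normal -0.9191 0.3939 0.0000
    outer loop
      vertex 1.2 6.8 0.0
      vertex 0.0 4.0 0.0
      vertex 0.0 4.0 19.0
    endloop
  endfacet
  facet normal -0.9191 0.3939 0.0000
    outer loop
      vertex 1.2 6.8 0.0
      vertex 0.0 4.0 19.0
      vertex 1.2 6.8 19.0
    endloop
  endfacet
  facet normal -0.9191 -0.3939 0.0000
    outer loop
      vertex 0.0 4.0 0.0
      vertex 1.2 1.2 0.0
      vertex 1.2 1.2 19.0
    endloop
  endfacet
  facet normal -0.9191 -0.3939 0.0000
    outer loop
      vertex 0.0 4.0 0.0
      vertex 1.2 1.2 19.0
      vertex 0.0 4.0 19.0
    endloop
  endfacet
  facet normal -0.3939 -0.9191 0.0000
    outer loop
      vertex 1.2 1.2 0.0
      vertex 4.0 0.0 0.0
      vertex 4.0 0.0 19.0
    endloop
  endfacet
  facet normal -0.3939 -0.9191 0.0000
    outer loop
      vertex 1.2 1.2 0.0
      vertex 4.0 0.0 19.0
      vertex 1.2 1.2 19.0
    endloop
  endfacet
  facet normal 0.3939 -0.9191 0.0000
    outer loop
      vertex 4.0 0.0 0.0
      vertex 6.8 1.2 0.0
      vertex 6.8 1.2 19.0
    endloop
  endfacet
  facet normal 0.3939 -0.9191 0.0000
    outer loop
      vertex 4.0 0.0 0.0
      vertex 6.8 1.2 19.0
      vertex 4.0 0.0 19.0
    endloop
  endfacet
  facet normal 0.9191 -0.3939 0.0000
    outer loop
      vertex 6.8 1.2 0.0
      vertex 8.0 4.0 0.0
      vertex 8.0 4.0 19.0
    endloop
  endfacet
  facet normal 0.9191 -0.3939 0.0000
    outer loop
      vertex 6.8 1.2 0.0
      vertex 8.0 4.0 19.0
      vertex 6.8 1.2 19.0
    endloop
  endfacet
endsolid part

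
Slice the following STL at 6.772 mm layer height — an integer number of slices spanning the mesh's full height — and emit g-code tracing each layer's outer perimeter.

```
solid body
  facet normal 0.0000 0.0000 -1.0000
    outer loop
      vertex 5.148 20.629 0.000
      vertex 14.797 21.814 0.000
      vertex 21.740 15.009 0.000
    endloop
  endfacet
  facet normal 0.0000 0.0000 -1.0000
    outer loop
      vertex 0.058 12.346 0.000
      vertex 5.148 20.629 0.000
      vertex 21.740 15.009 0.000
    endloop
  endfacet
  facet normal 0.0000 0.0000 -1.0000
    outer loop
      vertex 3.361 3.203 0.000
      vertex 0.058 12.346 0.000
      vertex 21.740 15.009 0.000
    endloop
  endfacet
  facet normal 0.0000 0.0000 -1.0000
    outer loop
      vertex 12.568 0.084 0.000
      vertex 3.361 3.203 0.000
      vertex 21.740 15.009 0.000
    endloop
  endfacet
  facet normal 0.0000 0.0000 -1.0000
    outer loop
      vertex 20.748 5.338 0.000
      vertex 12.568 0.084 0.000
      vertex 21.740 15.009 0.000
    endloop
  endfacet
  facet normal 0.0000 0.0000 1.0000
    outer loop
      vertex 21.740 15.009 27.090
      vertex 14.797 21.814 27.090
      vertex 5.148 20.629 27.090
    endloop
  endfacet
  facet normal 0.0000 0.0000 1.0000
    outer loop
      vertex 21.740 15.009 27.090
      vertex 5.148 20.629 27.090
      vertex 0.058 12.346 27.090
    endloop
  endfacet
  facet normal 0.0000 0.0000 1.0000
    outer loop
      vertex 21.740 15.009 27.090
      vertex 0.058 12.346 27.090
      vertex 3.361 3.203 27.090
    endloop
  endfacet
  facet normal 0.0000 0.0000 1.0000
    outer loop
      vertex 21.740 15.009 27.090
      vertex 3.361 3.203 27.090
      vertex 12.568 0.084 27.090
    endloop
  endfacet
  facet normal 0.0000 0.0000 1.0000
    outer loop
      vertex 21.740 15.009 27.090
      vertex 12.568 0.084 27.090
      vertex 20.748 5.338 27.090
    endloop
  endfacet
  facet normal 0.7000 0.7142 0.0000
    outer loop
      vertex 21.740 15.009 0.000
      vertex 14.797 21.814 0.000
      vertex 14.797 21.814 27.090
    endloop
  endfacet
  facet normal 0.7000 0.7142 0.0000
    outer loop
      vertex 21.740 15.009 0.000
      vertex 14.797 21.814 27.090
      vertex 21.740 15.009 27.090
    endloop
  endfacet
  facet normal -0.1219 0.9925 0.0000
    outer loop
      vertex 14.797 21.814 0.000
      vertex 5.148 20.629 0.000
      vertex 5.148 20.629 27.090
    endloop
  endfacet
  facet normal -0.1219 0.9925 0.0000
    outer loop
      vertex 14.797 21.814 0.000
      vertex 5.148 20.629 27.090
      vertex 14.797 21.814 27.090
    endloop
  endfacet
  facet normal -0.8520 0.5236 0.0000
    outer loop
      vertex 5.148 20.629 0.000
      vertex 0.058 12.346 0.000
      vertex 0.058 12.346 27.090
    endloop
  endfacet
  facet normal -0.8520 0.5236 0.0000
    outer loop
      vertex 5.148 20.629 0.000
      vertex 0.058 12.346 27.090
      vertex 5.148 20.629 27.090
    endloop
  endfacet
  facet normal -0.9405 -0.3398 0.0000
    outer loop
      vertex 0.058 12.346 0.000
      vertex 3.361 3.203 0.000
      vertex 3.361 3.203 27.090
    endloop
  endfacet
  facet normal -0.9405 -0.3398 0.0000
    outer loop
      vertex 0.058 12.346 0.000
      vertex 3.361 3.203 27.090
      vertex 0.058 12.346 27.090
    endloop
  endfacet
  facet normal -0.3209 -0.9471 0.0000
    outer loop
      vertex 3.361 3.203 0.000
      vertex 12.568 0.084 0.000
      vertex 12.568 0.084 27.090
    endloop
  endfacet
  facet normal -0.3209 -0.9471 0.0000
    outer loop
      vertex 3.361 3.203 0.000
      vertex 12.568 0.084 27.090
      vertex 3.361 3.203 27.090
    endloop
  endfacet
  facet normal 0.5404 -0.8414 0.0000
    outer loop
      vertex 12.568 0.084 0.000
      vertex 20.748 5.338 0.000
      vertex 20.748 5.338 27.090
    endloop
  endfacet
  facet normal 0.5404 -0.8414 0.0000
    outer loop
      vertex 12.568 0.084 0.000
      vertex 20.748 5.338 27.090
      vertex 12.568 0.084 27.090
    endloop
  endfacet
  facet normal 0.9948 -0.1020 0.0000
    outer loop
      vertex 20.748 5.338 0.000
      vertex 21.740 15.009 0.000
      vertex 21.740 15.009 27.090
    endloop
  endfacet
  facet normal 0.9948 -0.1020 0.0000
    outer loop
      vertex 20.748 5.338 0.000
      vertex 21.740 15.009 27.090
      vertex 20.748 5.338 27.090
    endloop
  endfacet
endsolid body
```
; perimeter-only toolpath
G21 ; units = mm
G90 ; absolute positioning
G28 ; home
; layer 1
G0 Z6.772
G0 X21.740 Y15.009
G1 X14.797 Y21.814
G1 X5.148 Y20.629
G1 X0.058 Y12.346
G1 X3.361 Y3.203
G1 X12.568 Y0.084
G1 X20.748 Y5.338
G1 X21.740 Y15.009
; layer 2
G0 Z13.545
G0 X21.740 Y15.009
G1 X14.797 Y21.814
G1 X5.148 Y20.629
G1 X0.058 Y12.346
G1 X3.361 Y3.203
G1 X12.568 Y0.084
G1 X20.748 Y5.338
G1 X21.740 Y15.009
; layer 3
G0 Z20.317
G0 X21.740 Y15.009
G1 X14.797 Y21.814
G1 X5.148 Y20.629
G1 X0.058 Y12.346
G1 X3.361 Y3.203
G1 X12.568 Y0.084
G1 X20.748 Y5.338
G1 X21.740 Y15.009
; layer 4
G0 Z27.090
G0 X21.740 Y15.009
G1 X14.797 Y21.814
G1 X5.148 Y20.629
G1 X0.058 Y12.346
G1 X3.361 Y3.203
G1 X12.568 Y0.084
G1 X20.748 Y5.338
G1 X21.740 Y15.009
M2 ; end

The solid is a regular 7-sided prism (a cylinder approximated with 7 flat sides), circumscribed radius ≈ 11.2 mm, height ≈ 27.1 mm. Slicing at Δz = 6.772 mm — 4 equal slices spanning the solid's height, so layer i sits at z = i·h/4 — gives 4 non-empty perimeters. Each is a 7-segment closed polygon; G0 lifts to the layer z and rapids to the start vertex, then G1 traces the edges.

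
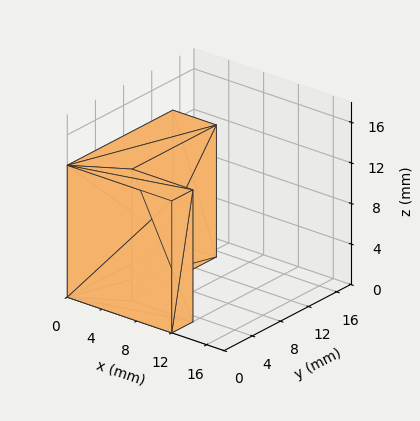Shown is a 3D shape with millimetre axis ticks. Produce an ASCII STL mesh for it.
Reading the render: the shape is an L-shaped prism: outer 12 × 15 mm, arm thicknesses ≈ 3 mm (horizontal) and 5 mm (vertical), extruded 13 mm in z (dimensions read to the nearest mm from the axis ticks). For the STL, each face is triangulated and given an outward normal.

solid part
  facet normal 0.0000 0.0000 -1.0000
    outer loop
      vertex 12.00 3.00 0.00
      vertex 12.00 0.00 0.00
      vertex 0.00 0.00 0.00
    endloop
  endfacet
  facet normal 0.0000 0.0000 -1.0000
    outer loop
      vertex 5.00 3.00 0.00
      vertex 12.00 3.00 0.00
      vertex 0.00 0.00 0.00
    endloop
  endfacet
  facet normal 0.0000 0.0000 -1.0000
    outer loop
      vertex 5.00 15.00 0.00
      vertex 5.00 3.00 0.00
      vertex 0.00 0.00 0.00
    endloop
  endfacet
  facet normal 0.0000 0.0000 -1.0000
    outer loop
      vertex 0.00 15.00 0.00
      vertex 5.00 15.00 0.00
      vertex 0.00 0.00 0.00
    endloop
  endfacet
  facet normal 0.0000 0.0000 1.0000
    outer loop
      vertex 0.00 0.00 13.00
      vertex 12.00 0.00 13.00
      vertex 12.00 3.00 13.00
    endloop
  endfacet
  facet normal 0.0000 0.0000 1.0000
    outer loop
      vertex 0.00 0.00 13.00
      vertex 12.00 3.00 13.00
      vertex 5.00 3.00 13.00
    endloop
  endfacet
  facet normal 0.0000 0.0000 1.0000
    outer loop
      vertex 0.00 0.00 13.00
      vertex 5.00 3.00 13.00
      vertex 5.00 15.00 13.00
    endloop
  endfacet
  facet normal 0.0000 0.0000 1.0000
    outer loop
      vertex 0.00 0.00 13.00
      vertex 5.00 15.00 13.00
      vertex 0.00 15.00 13.00
    endloop
  endfacet
  facet normal 0.0000 -1.0000 0.0000
    outer loop
      vertex 0.00 0.00 0.00
      vertex 12.00 0.00 0.00
      vertex 12.00 0.00 13.00
    endloop
  endfacet
  facet normal 0.0000 -1.0000 0.0000
    outer loop
      vertex 0.00 0.00 0.00
      vertex 12.00 0.00 13.00
      vertex 0.00 0.00 13.00
    endloop
  endfacet
  facet normal 1.0000 0.0000 0.0000
    outer loop
      vertex 12.00 0.00 0.00
      vertex 12.00 3.00 0.00
      vertex 12.00 3.00 13.00
    endloop
  endfacet
  facet normal 1.0000 0.0000 0.0000
    outer loop
      vertex 12.00 0.00 0.00
      vertex 12.00 3.00 13.00
      vertex 12.00 0.00 13.00
    endloop
  endfacet
  facet normal 0.0000 1.0000 0.0000
    outer loop
      vertex 12.00 3.00 0.00
      vertex 5.00 3.00 0.00
      vertex 5.00 3.00 13.00
    endloop
  endfacet
  facet normal 0.0000 1.0000 0.0000
    outer loop
      vertex 12.00 3.00 0.00
      vertex 5.00 3.00 13.00
      vertex 12.00 3.00 13.00
    endloop
  endfacet
  facet normal 1.0000 0.0000 0.0000
    outer loop
      vertex 5.00 3.00 0.00
      vertex 5.00 15.00 0.00
      vertex 5.00 15.00 13.00
    endloop
  endfacet
  facet normal 1.0000 0.0000 0.0000
    outer loop
      vertex 5.00 3.00 0.00
      vertex 5.00 15.00 13.00
      vertex 5.00 3.00 13.00
    endloop
  endfacet
  facet normal 0.0000 1.0000 0.0000
    outer loop
      vertex 5.00 15.00 0.00
      vertex 0.00 15.00 0.00
      vertex 0.00 15.00 13.00
    endloop
  endfacet
  facet normal 0.0000 1.0000 0.0000
    outer loop
      vertex 5.00 15.00 0.00
      vertex 0.00 15.00 13.00
      vertex 5.00 15.00 13.00
    endloop
  endfacet
  facet normal -1.0000 0.0000 0.0000
    outer loop
      vertex 0.00 15.00 0.00
      vertex 0.00 0.00 0.00
      vertex 0.00 0.00 13.00
    endloop
  endfacet
  facet normal -1.0000 0.0000 0.0000
    outer loop
      vertex 0.00 15.00 0.00
      vertex 0.00 0.00 13.00
      vertex 0.00 15.00 13.00
    endloop
  endfacet
endsolid part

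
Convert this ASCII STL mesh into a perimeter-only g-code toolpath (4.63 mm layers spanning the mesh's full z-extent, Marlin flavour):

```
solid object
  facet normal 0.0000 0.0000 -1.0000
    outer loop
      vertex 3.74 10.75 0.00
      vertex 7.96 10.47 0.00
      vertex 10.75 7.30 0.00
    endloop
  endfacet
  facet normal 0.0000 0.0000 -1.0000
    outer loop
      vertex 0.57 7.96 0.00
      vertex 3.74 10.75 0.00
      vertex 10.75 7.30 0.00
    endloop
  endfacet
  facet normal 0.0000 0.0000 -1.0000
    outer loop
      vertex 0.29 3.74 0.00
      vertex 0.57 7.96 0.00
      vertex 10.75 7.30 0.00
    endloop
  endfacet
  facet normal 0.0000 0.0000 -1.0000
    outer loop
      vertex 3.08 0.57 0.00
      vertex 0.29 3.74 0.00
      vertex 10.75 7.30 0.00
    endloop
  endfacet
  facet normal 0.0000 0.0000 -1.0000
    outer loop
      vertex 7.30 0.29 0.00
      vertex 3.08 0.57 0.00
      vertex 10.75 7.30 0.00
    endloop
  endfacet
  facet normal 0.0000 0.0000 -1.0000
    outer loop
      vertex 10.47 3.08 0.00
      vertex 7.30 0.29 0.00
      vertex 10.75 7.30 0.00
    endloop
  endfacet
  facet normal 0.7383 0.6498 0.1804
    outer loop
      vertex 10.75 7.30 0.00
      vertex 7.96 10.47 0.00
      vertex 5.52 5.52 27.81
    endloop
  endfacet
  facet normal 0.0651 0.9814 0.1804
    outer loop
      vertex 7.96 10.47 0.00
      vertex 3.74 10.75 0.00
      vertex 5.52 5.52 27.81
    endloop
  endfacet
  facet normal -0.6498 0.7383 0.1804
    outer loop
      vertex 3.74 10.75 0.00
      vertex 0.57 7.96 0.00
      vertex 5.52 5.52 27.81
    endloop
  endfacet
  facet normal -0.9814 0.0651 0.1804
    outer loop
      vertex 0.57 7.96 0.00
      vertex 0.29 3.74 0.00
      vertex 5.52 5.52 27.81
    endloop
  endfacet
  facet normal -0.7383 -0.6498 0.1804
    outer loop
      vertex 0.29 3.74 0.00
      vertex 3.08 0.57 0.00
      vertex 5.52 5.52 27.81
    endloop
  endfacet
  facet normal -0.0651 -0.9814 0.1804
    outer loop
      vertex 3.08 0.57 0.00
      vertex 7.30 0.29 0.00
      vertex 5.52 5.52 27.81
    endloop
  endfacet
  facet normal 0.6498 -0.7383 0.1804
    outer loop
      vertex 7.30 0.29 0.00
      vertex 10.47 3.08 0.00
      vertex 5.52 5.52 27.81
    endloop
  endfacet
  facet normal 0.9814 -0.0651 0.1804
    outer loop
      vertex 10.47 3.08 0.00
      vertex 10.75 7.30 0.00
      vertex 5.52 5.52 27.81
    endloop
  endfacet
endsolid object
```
; perimeter-only toolpath
G21 ; units = mm
G90 ; absolute positioning
G28 ; home
; layer 1
G0 Z4.63
G0 X9.88 Y7.00
G1 X7.55 Y9.65
G1 X4.04 Y9.88
G1 X1.39 Y7.55
G1 X1.16 Y4.04
G1 X3.49 Y1.39
G1 X7.00 Y1.16
G1 X9.65 Y3.49
G1 X9.88 Y7.00
; layer 2
G0 Z9.27
G0 X9.01 Y6.71
G1 X7.15 Y8.82
G1 X4.33 Y9.01
G1 X2.22 Y7.15
G1 X2.03 Y4.33
G1 X3.89 Y2.22
G1 X6.71 Y2.03
G1 X8.82 Y3.89
G1 X9.01 Y6.71
; layer 3
G0 Z13.90
G0 X8.13 Y6.41
G1 X6.74 Y8.00
G1 X4.63 Y8.13
G1 X3.04 Y6.74
G1 X2.90 Y4.63
G1 X4.30 Y3.04
G1 X6.41 Y2.90
G1 X8.00 Y4.30
G1 X8.13 Y6.41
; layer 4
G0 Z18.54
G0 X7.26 Y6.11
G1 X6.33 Y7.17
G1 X4.93 Y7.26
G1 X3.87 Y6.33
G1 X3.78 Y4.93
G1 X4.71 Y3.87
G1 X6.11 Y3.78
G1 X7.17 Y4.71
G1 X7.26 Y6.11
; layer 5
G0 Z23.17
G0 X6.39 Y5.82
G1 X5.93 Y6.35
G1 X5.22 Y6.39
G1 X4.69 Y5.93
G1 X4.65 Y5.22
G1 X5.11 Y4.69
G1 X5.82 Y4.65
G1 X6.35 Y5.11
G1 X6.39 Y5.82
M2 ; end

The solid is a regular 8-sided pyramid, base circumscribed radius ≈ 5.52 mm, apex at z ≈ 27.8 mm. Slicing at Δz = 4.63 mm — 6 equal slices spanning the solid's height, so layer i sits at z = i·h/6 — gives 5 non-empty perimeters. Each is a 8-segment closed polygon; G0 lifts to the layer z and rapids to the start vertex, then G1 traces the edges. The cross-section shrinks linearly with z (the slice at the apex is degenerate and omitted).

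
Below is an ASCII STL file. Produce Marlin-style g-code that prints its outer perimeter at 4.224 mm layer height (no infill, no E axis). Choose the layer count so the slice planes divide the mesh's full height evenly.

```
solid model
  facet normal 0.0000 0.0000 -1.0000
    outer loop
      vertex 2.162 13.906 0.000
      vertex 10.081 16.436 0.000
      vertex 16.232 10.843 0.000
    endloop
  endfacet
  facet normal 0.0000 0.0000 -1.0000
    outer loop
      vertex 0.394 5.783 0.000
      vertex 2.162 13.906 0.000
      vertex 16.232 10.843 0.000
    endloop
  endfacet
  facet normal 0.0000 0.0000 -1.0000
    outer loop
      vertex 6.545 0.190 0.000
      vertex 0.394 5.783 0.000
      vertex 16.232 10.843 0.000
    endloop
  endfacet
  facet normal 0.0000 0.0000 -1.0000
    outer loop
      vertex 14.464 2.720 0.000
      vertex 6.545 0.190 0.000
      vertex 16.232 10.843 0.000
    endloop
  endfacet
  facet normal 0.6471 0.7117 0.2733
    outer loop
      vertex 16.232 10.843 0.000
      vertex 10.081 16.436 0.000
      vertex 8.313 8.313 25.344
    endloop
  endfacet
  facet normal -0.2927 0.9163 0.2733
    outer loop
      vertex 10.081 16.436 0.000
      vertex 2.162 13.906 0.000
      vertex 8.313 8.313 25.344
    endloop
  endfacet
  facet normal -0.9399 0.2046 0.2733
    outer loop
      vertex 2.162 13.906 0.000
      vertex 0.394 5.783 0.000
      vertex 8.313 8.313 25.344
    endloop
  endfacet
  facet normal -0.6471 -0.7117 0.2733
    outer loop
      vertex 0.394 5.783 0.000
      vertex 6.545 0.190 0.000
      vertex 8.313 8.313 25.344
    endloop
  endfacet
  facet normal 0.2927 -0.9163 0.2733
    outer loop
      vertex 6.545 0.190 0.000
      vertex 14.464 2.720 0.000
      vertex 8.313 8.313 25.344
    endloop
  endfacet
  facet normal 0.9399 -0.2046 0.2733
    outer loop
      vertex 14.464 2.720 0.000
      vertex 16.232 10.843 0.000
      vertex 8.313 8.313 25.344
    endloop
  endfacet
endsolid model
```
; perimeter-only toolpath
G21 ; units = mm
G90 ; absolute positioning
G28 ; home
; layer 1
G0 Z4.224
G0 X14.912 Y10.421
G1 X9.786 Y15.082
G1 X3.187 Y12.974
G1 X1.714 Y6.205
G1 X6.840 Y1.544
G1 X13.439 Y3.652
G1 X14.912 Y10.421
; layer 2
G0 Z8.448
G0 X13.592 Y10.000
G1 X9.492 Y13.728
G1 X4.212 Y12.042
G1 X3.034 Y6.626
G1 X7.134 Y2.898
G1 X12.414 Y4.584
G1 X13.592 Y10.000
; layer 3
G0 Z12.672
G0 X12.273 Y9.578
G1 X9.197 Y12.375
G1 X5.238 Y11.110
G1 X4.354 Y7.048
G1 X7.429 Y4.252
G1 X11.389 Y5.517
G1 X12.273 Y9.578
; layer 4
G0 Z16.896
G0 X10.953 Y9.156
G1 X8.902 Y11.021
G1 X6.263 Y10.177
G1 X5.673 Y7.470
G1 X7.724 Y5.605
G1 X10.363 Y6.449
G1 X10.953 Y9.156
; layer 5
G0 Z21.120
G0 X9.633 Y8.735
G1 X8.608 Y9.667
G1 X7.288 Y9.245
G1 X6.993 Y7.891
G1 X8.018 Y6.959
G1 X9.338 Y7.381
G1 X9.633 Y8.735
M2 ; end

The solid is a regular 6-sided pyramid, base circumscribed radius ≈ 8.31 mm, apex at z ≈ 25.3 mm. Slicing at Δz = 4.224 mm — 6 equal slices spanning the solid's height, so layer i sits at z = i·h/6 — gives 5 non-empty perimeters. Each is a 6-segment closed polygon; G0 lifts to the layer z and rapids to the start vertex, then G1 traces the edges. The cross-section shrinks linearly with z (the slice at the apex is degenerate and omitted).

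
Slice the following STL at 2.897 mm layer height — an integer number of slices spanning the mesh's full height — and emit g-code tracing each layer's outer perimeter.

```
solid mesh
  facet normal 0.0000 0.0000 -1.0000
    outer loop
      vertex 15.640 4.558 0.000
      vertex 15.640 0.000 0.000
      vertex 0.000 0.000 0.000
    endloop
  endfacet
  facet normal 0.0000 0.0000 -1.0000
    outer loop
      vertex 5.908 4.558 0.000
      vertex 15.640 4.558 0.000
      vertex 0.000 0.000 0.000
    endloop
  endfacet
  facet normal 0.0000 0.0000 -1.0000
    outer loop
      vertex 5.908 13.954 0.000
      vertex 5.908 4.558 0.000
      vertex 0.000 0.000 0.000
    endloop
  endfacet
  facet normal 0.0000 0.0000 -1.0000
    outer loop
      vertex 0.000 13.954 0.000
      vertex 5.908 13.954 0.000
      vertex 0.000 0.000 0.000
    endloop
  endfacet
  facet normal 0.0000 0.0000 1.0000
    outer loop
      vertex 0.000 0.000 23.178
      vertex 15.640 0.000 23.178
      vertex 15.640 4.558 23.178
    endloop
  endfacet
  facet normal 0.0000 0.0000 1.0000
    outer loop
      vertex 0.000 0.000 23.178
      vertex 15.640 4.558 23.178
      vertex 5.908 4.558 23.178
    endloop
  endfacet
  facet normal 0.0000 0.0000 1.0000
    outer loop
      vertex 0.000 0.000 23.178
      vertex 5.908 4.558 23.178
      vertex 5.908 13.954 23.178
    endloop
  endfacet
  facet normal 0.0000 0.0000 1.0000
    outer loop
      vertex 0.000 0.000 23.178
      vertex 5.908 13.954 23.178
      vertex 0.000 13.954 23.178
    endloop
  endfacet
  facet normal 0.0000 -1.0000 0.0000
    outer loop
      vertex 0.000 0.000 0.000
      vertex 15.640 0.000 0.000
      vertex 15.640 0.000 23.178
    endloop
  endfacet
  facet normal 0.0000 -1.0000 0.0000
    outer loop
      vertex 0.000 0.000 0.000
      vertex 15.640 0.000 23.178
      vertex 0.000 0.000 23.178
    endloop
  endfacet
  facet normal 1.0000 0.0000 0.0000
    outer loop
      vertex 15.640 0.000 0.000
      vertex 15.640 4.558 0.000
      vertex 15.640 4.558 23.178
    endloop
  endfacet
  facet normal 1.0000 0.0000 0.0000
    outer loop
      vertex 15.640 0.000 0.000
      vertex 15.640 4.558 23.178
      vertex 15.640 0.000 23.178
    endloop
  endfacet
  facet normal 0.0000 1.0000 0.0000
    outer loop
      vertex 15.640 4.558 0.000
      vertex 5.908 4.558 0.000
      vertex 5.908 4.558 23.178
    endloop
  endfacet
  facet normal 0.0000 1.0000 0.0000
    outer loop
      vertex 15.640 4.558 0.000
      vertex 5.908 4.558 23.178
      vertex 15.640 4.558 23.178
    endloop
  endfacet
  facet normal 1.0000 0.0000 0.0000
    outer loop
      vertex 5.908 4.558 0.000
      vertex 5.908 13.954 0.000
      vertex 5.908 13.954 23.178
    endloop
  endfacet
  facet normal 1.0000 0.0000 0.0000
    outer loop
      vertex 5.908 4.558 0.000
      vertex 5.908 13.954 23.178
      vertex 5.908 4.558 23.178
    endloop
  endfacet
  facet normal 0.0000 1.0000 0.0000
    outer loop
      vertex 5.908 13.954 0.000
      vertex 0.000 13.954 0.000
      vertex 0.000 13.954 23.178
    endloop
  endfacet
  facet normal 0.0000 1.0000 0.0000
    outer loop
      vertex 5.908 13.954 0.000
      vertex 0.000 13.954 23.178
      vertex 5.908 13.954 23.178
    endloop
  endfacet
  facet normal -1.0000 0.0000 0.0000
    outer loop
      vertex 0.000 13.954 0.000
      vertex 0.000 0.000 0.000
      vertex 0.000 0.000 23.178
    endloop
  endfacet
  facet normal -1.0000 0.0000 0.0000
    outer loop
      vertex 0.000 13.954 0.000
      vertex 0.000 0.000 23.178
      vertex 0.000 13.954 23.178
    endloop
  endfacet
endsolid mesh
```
; perimeter-only toolpath
G21 ; units = mm
G90 ; absolute positioning
G28 ; home
; layer 1
G0 Z2.897
G0 X0.000 Y0.000
G1 X15.640 Y0.000
G1 X15.640 Y4.558
G1 X5.908 Y4.558
G1 X5.908 Y13.954
G1 X0.000 Y13.954
G1 X0.000 Y0.000
; layer 2
G0 Z5.795
G0 X0.000 Y0.000
G1 X15.640 Y0.000
G1 X15.640 Y4.558
G1 X5.908 Y4.558
G1 X5.908 Y13.954
G1 X0.000 Y13.954
G1 X0.000 Y0.000
; layer 3
G0 Z8.692
G0 X0.000 Y0.000
G1 X15.640 Y0.000
G1 X15.640 Y4.558
G1 X5.908 Y4.558
G1 X5.908 Y13.954
G1 X0.000 Y13.954
G1 X0.000 Y0.000
; layer 4
G0 Z11.589
G0 X0.000 Y0.000
G1 X15.640 Y0.000
G1 X15.640 Y4.558
G1 X5.908 Y4.558
G1 X5.908 Y13.954
G1 X0.000 Y13.954
G1 X0.000 Y0.000
; layer 5
G0 Z14.486
G0 X0.000 Y0.000
G1 X15.640 Y0.000
G1 X15.640 Y4.558
G1 X5.908 Y4.558
G1 X5.908 Y13.954
G1 X0.000 Y13.954
G1 X0.000 Y0.000
; layer 6
G0 Z17.384
G0 X0.000 Y0.000
G1 X15.640 Y0.000
G1 X15.640 Y4.558
G1 X5.908 Y4.558
G1 X5.908 Y13.954
G1 X0.000 Y13.954
G1 X0.000 Y0.000
; layer 7
G0 Z20.281
G0 X0.000 Y0.000
G1 X15.640 Y0.000
G1 X15.640 Y4.558
G1 X5.908 Y4.558
G1 X5.908 Y13.954
G1 X0.000 Y13.954
G1 X0.000 Y0.000
; layer 8
G0 Z23.178
G0 X0.000 Y0.000
G1 X15.640 Y0.000
G1 X15.640 Y4.558
G1 X5.908 Y4.558
G1 X5.908 Y13.954
G1 X0.000 Y13.954
G1 X0.000 Y0.000
M2 ; end

The solid is an L-shaped prism: outer 15.6 × 14 mm, arm thicknesses ≈ 4.56 mm (horizontal) and 5.91 mm (vertical), extruded 23.2 mm in z. Slicing at Δz = 2.897 mm — 8 equal slices spanning the solid's height, so layer i sits at z = i·h/8 — gives 8 non-empty perimeters. Each is a 6-segment closed polygon; G0 lifts to the layer z and rapids to the start vertex, then G1 traces the edges.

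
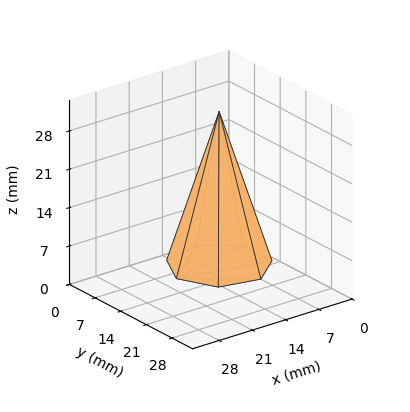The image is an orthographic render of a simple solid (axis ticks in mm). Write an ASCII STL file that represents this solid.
Reading the render: the shape is a regular 7-sided pyramid, base circumscribed radius ≈ 9 mm, apex at z ≈ 28 mm (dimensions read to the nearest mm from the axis ticks). For the STL, each face is triangulated and given an outward normal.

solid part
  facet normal 0.0000 0.0000 -1.0000
    outer loop
      vertex 7.00 17.77 0.00
      vertex 14.61 16.04 0.00
      vertex 18.00 9.00 0.00
    endloop
  endfacet
  facet normal 0.0000 0.0000 -1.0000
    outer loop
      vertex 0.89 12.90 0.00
      vertex 7.00 17.77 0.00
      vertex 18.00 9.00 0.00
    endloop
  endfacet
  facet normal 0.0000 0.0000 -1.0000
    outer loop
      vertex 0.89 5.10 0.00
      vertex 0.89 12.90 0.00
      vertex 18.00 9.00 0.00
    endloop
  endfacet
  facet normal 0.0000 0.0000 -1.0000
    outer loop
      vertex 7.00 0.23 0.00
      vertex 0.89 5.10 0.00
      vertex 18.00 9.00 0.00
    endloop
  endfacet
  facet normal 0.0000 0.0000 -1.0000
    outer loop
      vertex 14.61 1.96 0.00
      vertex 7.00 0.23 0.00
      vertex 18.00 9.00 0.00
    endloop
  endfacet
  facet normal 0.8654 0.4167 0.2782
    outer loop
      vertex 18.00 9.00 0.00
      vertex 14.61 16.04 0.00
      vertex 9.00 9.00 28.00
    endloop
  endfacet
  facet normal 0.2129 0.9366 0.2782
    outer loop
      vertex 14.61 16.04 0.00
      vertex 7.00 17.77 0.00
      vertex 9.00 9.00 28.00
    endloop
  endfacet
  facet normal -0.5987 0.7512 0.2780
    outer loop
      vertex 7.00 17.77 0.00
      vertex 0.89 12.90 0.00
      vertex 9.00 9.00 28.00
    endloop
  endfacet
  facet normal -0.9605 0.0000 0.2782
    outer loop
      vertex 0.89 12.90 0.00
      vertex 0.89 5.10 0.00
      vertex 9.00 9.00 28.00
    endloop
  endfacet
  facet normal -0.5987 -0.7512 0.2780
    outer loop
      vertex 0.89 5.10 0.00
      vertex 7.00 0.23 0.00
      vertex 9.00 9.00 28.00
    endloop
  endfacet
  facet normal 0.2129 -0.9366 0.2782
    outer loop
      vertex 7.00 0.23 0.00
      vertex 14.61 1.96 0.00
      vertex 9.00 9.00 28.00
    endloop
  endfacet
  facet normal 0.8654 -0.4167 0.2782
    outer loop
      vertex 14.61 1.96 0.00
      vertex 18.00 9.00 0.00
      vertex 9.00 9.00 28.00
    endloop
  endfacet
endsolid part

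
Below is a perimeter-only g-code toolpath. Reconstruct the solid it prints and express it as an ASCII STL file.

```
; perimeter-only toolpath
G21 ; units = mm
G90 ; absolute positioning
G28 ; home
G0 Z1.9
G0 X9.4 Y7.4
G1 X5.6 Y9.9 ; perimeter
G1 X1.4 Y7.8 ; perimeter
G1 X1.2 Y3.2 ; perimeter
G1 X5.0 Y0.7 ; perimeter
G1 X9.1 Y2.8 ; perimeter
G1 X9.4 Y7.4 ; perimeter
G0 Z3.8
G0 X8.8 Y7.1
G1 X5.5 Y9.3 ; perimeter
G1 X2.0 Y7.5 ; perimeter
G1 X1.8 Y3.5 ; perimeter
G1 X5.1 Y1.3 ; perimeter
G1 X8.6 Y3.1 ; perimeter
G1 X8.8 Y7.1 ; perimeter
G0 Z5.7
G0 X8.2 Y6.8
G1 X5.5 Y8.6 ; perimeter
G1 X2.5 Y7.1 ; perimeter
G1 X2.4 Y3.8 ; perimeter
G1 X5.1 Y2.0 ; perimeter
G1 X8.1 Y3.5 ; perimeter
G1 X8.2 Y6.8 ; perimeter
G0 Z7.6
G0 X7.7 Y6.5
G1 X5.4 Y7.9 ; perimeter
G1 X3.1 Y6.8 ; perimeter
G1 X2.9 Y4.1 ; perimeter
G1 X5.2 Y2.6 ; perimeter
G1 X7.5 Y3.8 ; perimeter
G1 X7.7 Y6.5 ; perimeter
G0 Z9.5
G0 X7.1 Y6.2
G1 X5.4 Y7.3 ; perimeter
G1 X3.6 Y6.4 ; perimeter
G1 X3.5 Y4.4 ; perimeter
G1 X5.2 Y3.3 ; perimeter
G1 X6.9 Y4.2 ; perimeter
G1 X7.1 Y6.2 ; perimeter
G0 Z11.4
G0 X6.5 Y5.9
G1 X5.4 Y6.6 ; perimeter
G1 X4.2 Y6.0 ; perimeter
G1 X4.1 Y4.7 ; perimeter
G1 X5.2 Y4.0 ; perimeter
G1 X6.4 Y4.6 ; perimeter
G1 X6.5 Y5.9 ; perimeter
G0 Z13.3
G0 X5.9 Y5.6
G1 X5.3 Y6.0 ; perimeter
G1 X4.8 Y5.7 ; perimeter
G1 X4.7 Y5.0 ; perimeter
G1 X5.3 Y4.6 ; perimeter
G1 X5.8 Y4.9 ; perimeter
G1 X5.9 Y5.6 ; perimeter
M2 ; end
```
solid part
  facet normal 0.0000 0.0000 -1.0000
    outer loop
      vertex 0.9 8.2 0.0
      vertex 5.6 10.6 0.0
      vertex 10.0 7.7 0.0
    endloop
  endfacet
  facet normal 0.0000 0.0000 -1.0000
    outer loop
      vertex 0.6 2.9 0.0
      vertex 0.9 8.2 0.0
      vertex 10.0 7.7 0.0
    endloop
  endfacet
  facet normal 0.0000 0.0000 -1.0000
    outer loop
      vertex 5.0 0.0 0.0
      vertex 0.6 2.9 0.0
      vertex 10.0 7.7 0.0
    endloop
  endfacet
  facet normal 0.0000 0.0000 -1.0000
    outer loop
      vertex 9.7 2.4 0.0
      vertex 5.0 0.0 0.0
      vertex 10.0 7.7 0.0
    endloop
  endfacet
  facet normal 0.5268 0.7993 0.2891
    outer loop
      vertex 10.0 7.7 0.0
      vertex 5.6 10.6 0.0
      vertex 5.3 5.3 15.2
    endloop
  endfacet
  facet normal -0.4354 0.8527 0.2887
    outer loop
      vertex 5.6 10.6 0.0
      vertex 0.9 8.2 0.0
      vertex 5.3 5.3 15.2
    endloop
  endfacet
  facet normal -0.9563 0.0541 0.2872
    outer loop
      vertex 0.9 8.2 0.0
      vertex 0.6 2.9 0.0
      vertex 5.3 5.3 15.2
    endloop
  endfacet
  facet normal -0.5268 -0.7993 0.2891
    outer loop
      vertex 0.6 2.9 0.0
      vertex 5.0 0.0 0.0
      vertex 5.3 5.3 15.2
    endloop
  endfacet
  facet normal 0.4354 -0.8527 0.2887
    outer loop
      vertex 5.0 0.0 0.0
      vertex 9.7 2.4 0.0
      vertex 5.3 5.3 15.2
    endloop
  endfacet
  facet normal 0.9563 -0.0541 0.2872
    outer loop
      vertex 9.7 2.4 0.0
      vertex 10.0 7.7 0.0
      vertex 5.3 5.3 15.2
    endloop
  endfacet
endsolid part

The G0 Z moves step by Δz≈1.9 mm. The G1 loops shrink linearly with z, so the solid tapers from its base footprint up to z≈15.2. Closing with a flat bottom cap and the tapered top and triangulating gives 10 facets — a regular 6-sided pyramid, base circumscribed radius ≈ 5.3 mm, apex at z ≈ 15.2 mm.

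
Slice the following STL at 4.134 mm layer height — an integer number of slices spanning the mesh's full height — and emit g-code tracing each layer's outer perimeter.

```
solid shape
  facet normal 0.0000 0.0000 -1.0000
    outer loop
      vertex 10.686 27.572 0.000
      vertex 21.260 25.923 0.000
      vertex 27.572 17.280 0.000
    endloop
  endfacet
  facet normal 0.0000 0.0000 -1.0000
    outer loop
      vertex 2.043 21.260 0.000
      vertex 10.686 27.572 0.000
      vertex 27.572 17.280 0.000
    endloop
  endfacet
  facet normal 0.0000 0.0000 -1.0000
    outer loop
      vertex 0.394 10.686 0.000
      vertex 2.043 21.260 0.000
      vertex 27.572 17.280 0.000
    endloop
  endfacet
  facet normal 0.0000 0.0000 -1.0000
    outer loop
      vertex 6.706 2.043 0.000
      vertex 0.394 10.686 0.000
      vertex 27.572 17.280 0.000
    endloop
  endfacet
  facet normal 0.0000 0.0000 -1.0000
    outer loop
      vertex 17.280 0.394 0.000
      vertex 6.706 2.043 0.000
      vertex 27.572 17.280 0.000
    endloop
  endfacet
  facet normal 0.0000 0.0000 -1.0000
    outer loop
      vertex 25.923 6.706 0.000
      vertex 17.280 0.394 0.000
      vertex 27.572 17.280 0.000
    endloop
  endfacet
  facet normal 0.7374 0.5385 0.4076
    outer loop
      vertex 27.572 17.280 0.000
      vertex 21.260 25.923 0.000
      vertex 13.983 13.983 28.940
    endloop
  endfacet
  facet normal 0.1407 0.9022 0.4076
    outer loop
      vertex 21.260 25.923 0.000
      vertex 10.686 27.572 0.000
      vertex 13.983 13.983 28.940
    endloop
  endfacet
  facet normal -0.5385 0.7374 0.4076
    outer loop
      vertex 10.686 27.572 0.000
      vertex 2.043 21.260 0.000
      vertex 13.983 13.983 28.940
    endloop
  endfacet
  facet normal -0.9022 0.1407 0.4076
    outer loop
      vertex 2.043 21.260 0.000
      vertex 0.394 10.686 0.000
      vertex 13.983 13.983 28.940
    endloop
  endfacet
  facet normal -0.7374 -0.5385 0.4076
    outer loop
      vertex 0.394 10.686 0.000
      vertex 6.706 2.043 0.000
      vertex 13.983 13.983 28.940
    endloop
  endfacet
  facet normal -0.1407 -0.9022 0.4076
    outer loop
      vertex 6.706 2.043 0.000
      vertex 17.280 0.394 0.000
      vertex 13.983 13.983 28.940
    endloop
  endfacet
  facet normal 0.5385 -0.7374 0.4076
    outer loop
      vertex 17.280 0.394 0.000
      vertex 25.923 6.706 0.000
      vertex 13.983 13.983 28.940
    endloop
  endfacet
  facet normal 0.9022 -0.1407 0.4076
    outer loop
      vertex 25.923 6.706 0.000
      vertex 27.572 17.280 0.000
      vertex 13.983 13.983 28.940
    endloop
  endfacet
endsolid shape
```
; perimeter-only toolpath
G21 ; units = mm
G90 ; absolute positioning
G28 ; home
; layer 1
G0 Z4.134
G0 X25.631 Y16.809
G1 X20.220 Y24.217
G1 X11.157 Y25.631
G1 X3.749 Y20.220
G1 X2.335 Y11.157
G1 X7.746 Y3.749
G1 X16.809 Y2.335
G1 X24.217 Y7.746
G1 X25.631 Y16.809
; layer 2
G0 Z8.269
G0 X23.689 Y16.338
G1 X19.181 Y22.512
G1 X11.628 Y23.689
G1 X5.454 Y19.181
G1 X4.277 Y11.628
G1 X8.785 Y5.454
G1 X16.338 Y4.277
G1 X22.512 Y8.785
G1 X23.689 Y16.338
; layer 3
G0 Z12.403
G0 X21.748 Y15.867
G1 X18.141 Y20.806
G1 X12.099 Y21.748
G1 X7.160 Y18.141
G1 X6.218 Y12.099
G1 X9.825 Y7.160
G1 X15.867 Y6.218
G1 X20.806 Y9.825
G1 X21.748 Y15.867
; layer 4
G0 Z16.537
G0 X19.807 Y15.396
G1 X17.102 Y19.100
G1 X12.570 Y19.807
G1 X8.866 Y17.102
G1 X8.159 Y12.570
G1 X10.864 Y8.866
G1 X15.396 Y8.159
G1 X19.100 Y10.864
G1 X19.807 Y15.396
; layer 5
G0 Z20.671
G0 X17.866 Y14.925
G1 X16.062 Y17.394
G1 X13.041 Y17.866
G1 X10.572 Y16.062
G1 X10.100 Y13.041
G1 X11.904 Y10.572
G1 X14.925 Y10.100
G1 X17.394 Y11.904
G1 X17.866 Y14.925
; layer 6
G0 Z24.806
G0 X15.924 Y14.454
G1 X15.023 Y15.689
G1 X13.512 Y15.924
G1 X12.277 Y15.023
G1 X12.042 Y13.512
G1 X12.943 Y12.277
G1 X14.454 Y12.042
G1 X15.689 Y12.943
G1 X15.924 Y14.454
M2 ; end

The solid is a regular 8-sided pyramid, base circumscribed radius ≈ 14 mm, apex at z ≈ 28.9 mm. Slicing at Δz = 4.134 mm — 7 equal slices spanning the solid's height, so layer i sits at z = i·h/7 — gives 6 non-empty perimeters. Each is a 8-segment closed polygon; G0 lifts to the layer z and rapids to the start vertex, then G1 traces the edges. The cross-section shrinks linearly with z (the slice at the apex is degenerate and omitted).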